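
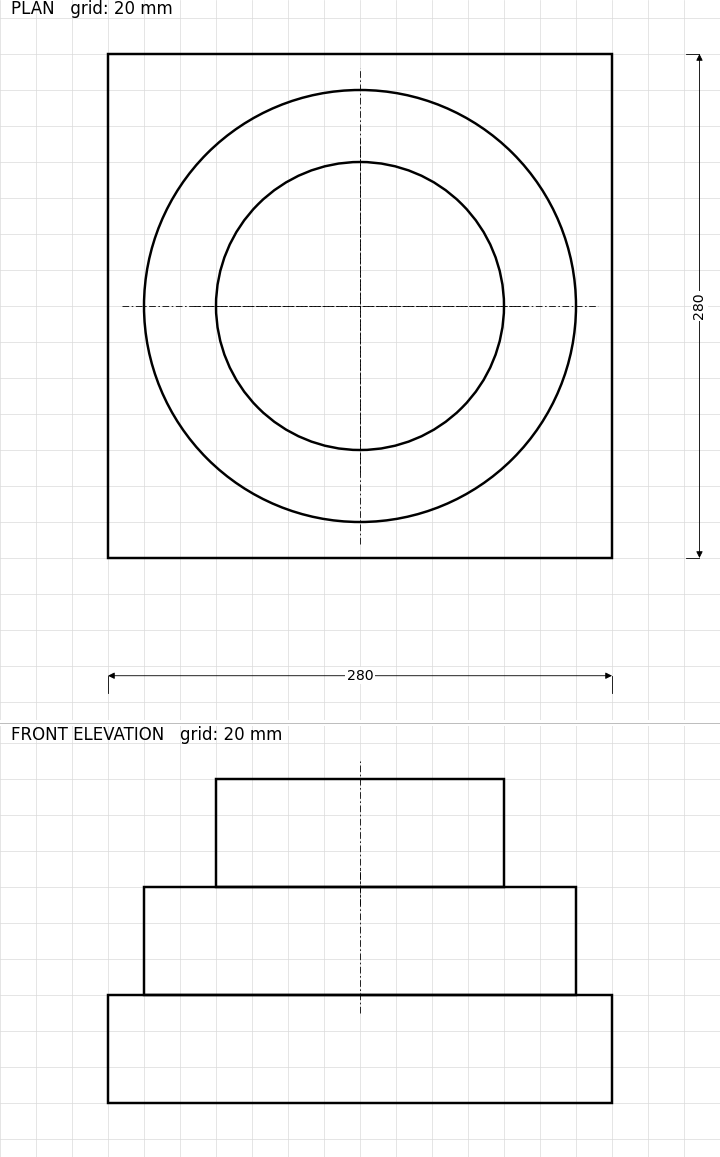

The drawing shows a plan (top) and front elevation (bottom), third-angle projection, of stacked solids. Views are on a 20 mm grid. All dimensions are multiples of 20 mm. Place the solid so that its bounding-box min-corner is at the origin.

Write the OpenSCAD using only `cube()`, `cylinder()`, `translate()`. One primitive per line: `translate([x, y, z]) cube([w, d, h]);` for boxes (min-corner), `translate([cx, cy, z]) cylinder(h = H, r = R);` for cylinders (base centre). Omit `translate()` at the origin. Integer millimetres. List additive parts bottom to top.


cube([280, 280, 60]);
translate([140, 140, 60]) cylinder(h = 60, r = 120);
translate([140, 140, 120]) cylinder(h = 60, r = 80);


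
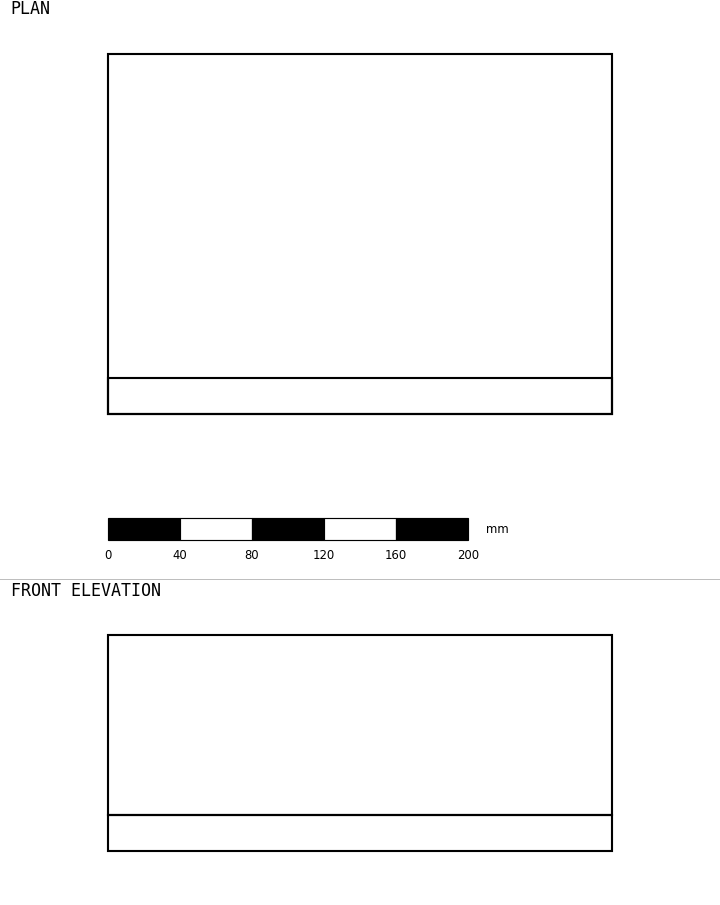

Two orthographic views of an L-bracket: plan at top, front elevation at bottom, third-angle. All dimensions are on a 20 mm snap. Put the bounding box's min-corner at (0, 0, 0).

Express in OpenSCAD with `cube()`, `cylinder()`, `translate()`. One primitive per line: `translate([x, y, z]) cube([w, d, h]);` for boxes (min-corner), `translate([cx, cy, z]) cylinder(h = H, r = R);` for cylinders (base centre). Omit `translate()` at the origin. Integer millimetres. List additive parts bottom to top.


cube([280, 200, 20]);
translate([0, 0, 20]) cube([280, 20, 100]);


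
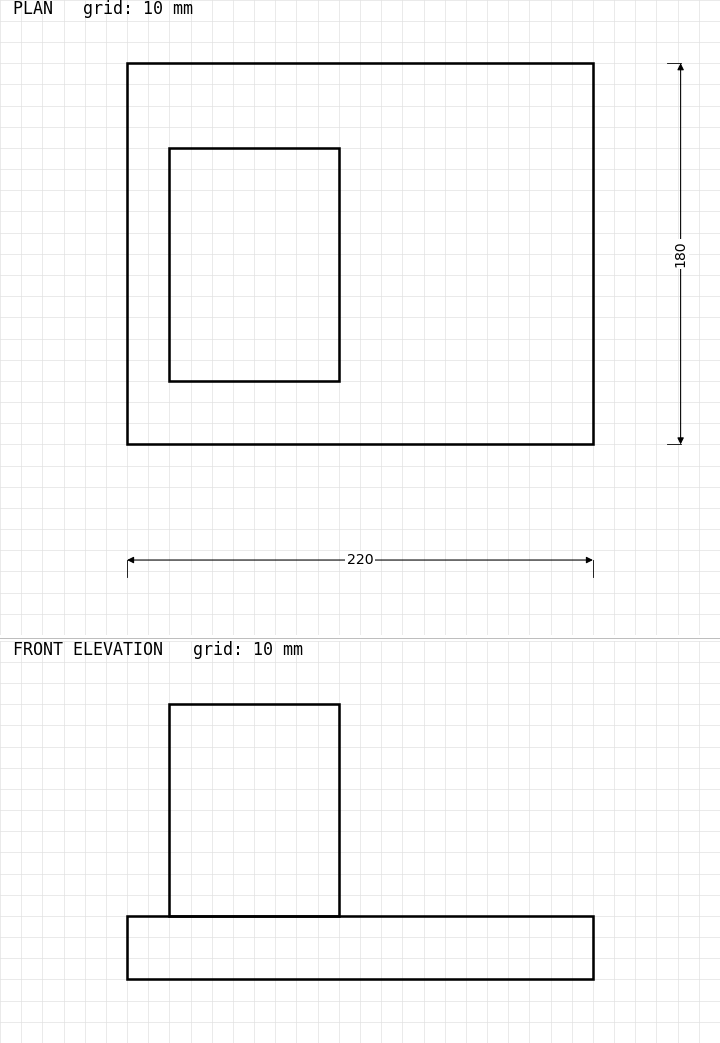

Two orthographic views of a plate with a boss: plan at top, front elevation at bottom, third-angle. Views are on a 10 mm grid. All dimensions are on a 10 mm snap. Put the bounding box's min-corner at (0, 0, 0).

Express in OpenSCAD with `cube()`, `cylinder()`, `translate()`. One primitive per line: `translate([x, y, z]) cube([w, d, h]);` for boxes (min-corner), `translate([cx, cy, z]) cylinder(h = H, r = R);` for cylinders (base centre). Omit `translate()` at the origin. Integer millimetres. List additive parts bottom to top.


cube([220, 180, 30]);
translate([20, 30, 30]) cube([80, 110, 100]);


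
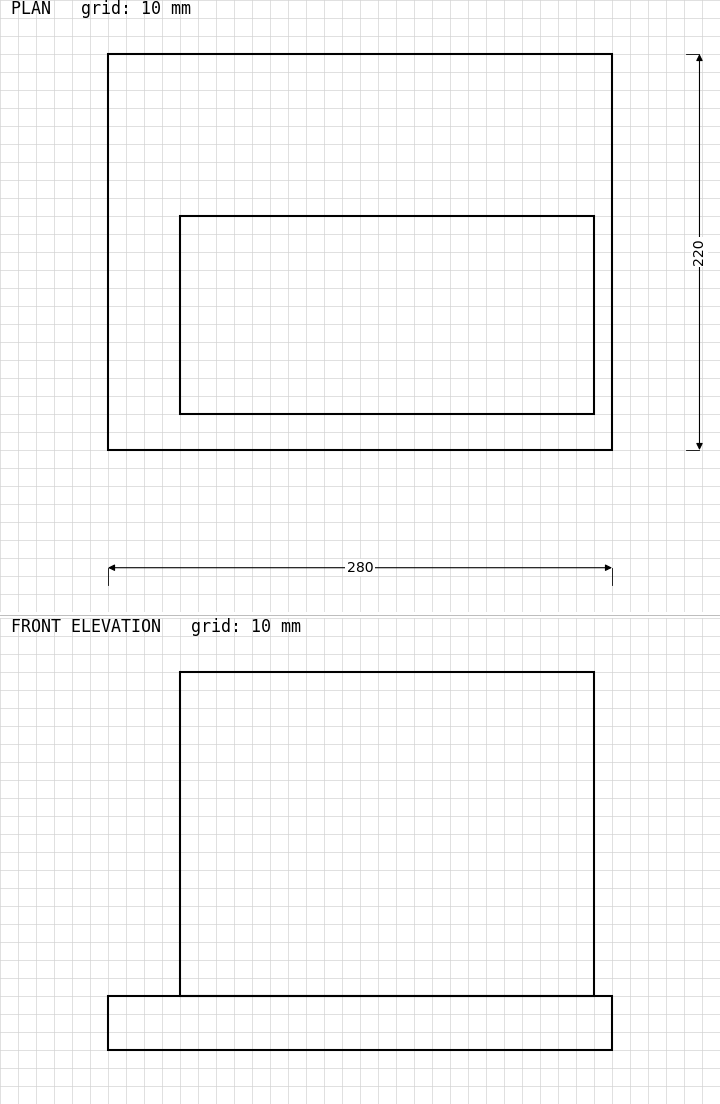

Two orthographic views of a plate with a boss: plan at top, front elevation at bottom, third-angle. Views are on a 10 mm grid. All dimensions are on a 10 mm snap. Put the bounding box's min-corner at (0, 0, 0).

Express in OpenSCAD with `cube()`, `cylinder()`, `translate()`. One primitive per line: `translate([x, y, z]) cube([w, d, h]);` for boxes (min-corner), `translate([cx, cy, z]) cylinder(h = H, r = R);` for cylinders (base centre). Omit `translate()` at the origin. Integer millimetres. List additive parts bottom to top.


cube([280, 220, 30]);
translate([40, 20, 30]) cube([230, 110, 180]);


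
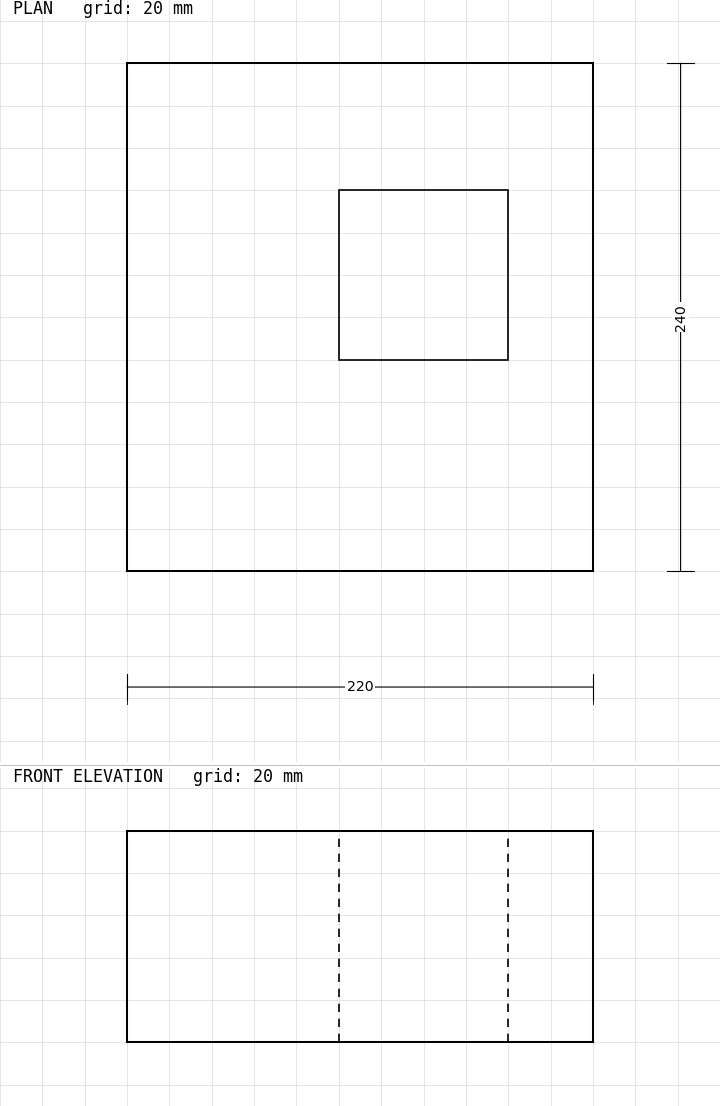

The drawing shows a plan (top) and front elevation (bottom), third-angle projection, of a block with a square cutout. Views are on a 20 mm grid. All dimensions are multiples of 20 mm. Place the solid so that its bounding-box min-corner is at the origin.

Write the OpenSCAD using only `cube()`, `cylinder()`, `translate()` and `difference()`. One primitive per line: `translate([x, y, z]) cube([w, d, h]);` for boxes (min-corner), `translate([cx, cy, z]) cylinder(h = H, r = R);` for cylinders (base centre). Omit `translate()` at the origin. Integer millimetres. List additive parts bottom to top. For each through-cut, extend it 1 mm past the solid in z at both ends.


difference() {
  cube([220, 240, 100]);
  translate([100, 100, -1]) cube([80, 80, 102]);
}


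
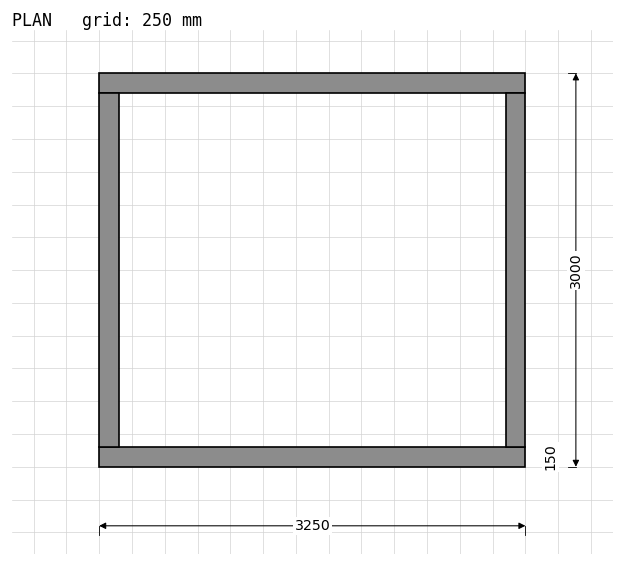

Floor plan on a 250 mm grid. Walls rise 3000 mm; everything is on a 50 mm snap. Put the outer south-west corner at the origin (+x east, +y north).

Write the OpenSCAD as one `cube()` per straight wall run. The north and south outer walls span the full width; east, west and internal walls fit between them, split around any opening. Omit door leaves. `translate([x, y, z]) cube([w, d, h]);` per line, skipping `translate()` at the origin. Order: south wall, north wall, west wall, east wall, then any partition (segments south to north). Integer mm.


cube([3250, 150, 3000]);
translate([0, 2850, 0]) cube([3250, 150, 3000]);
translate([0, 150, 0]) cube([150, 2700, 3000]);
translate([3100, 150, 0]) cube([150, 2700, 3000]);


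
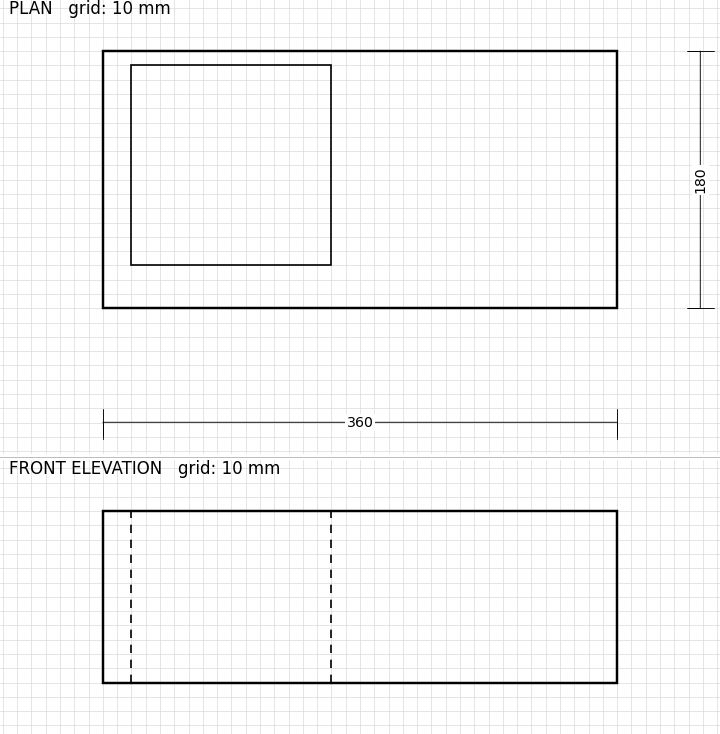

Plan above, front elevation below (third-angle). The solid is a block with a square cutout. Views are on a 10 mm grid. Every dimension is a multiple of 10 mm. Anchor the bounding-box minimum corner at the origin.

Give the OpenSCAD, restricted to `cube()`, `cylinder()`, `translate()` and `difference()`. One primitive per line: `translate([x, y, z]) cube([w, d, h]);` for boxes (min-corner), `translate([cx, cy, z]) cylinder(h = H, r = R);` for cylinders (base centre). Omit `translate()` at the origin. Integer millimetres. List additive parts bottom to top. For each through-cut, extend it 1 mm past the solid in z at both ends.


difference() {
  cube([360, 180, 120]);
  translate([20, 30, -1]) cube([140, 140, 122]);
}


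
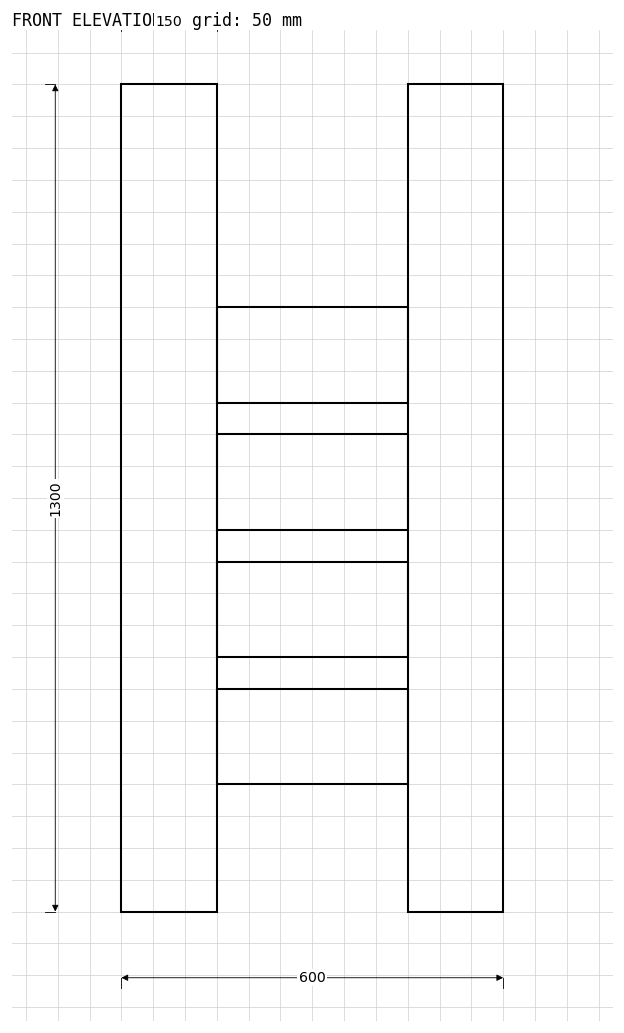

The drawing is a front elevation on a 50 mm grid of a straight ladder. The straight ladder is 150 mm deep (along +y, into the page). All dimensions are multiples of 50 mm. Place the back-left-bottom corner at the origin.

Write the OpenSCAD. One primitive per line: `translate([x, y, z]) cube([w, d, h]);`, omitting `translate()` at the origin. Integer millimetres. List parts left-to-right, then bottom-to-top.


cube([150, 150, 1300]);
translate([150, 0, 200]) cube([300, 150, 150]);
translate([150, 0, 400]) cube([300, 150, 150]);
translate([150, 0, 600]) cube([300, 150, 150]);
translate([150, 0, 800]) cube([300, 150, 150]);
translate([450, 0, 0]) cube([150, 150, 1300]);


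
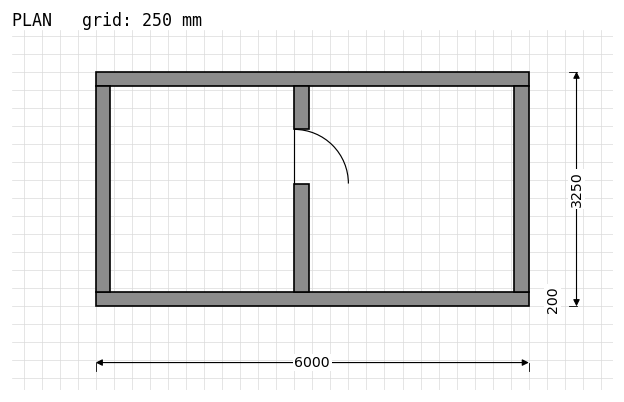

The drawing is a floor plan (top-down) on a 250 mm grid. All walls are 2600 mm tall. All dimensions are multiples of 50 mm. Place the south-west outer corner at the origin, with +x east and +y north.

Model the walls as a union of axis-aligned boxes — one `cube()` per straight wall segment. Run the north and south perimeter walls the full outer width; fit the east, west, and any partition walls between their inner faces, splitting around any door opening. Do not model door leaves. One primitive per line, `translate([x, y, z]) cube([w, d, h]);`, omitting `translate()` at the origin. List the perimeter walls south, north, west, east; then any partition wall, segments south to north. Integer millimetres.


cube([6000, 200, 2600]);
translate([0, 3050, 0]) cube([6000, 200, 2600]);
translate([0, 200, 0]) cube([200, 2850, 2600]);
translate([5800, 200, 0]) cube([200, 2850, 2600]);
translate([2750, 200, 0]) cube([200, 1500, 2600]);
translate([2750, 2450, 0]) cube([200, 600, 2600]);


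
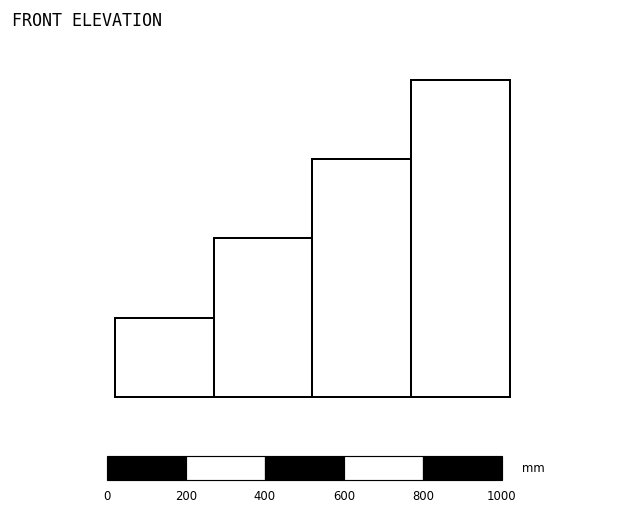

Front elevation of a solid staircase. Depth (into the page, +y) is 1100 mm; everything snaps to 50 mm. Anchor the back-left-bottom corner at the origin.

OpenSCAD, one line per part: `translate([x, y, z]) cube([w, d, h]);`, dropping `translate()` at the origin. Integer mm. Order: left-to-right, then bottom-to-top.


cube([250, 1100, 200]);
translate([250, 0, 0]) cube([250, 1100, 400]);
translate([500, 0, 0]) cube([250, 1100, 600]);
translate([750, 0, 0]) cube([250, 1100, 800]);


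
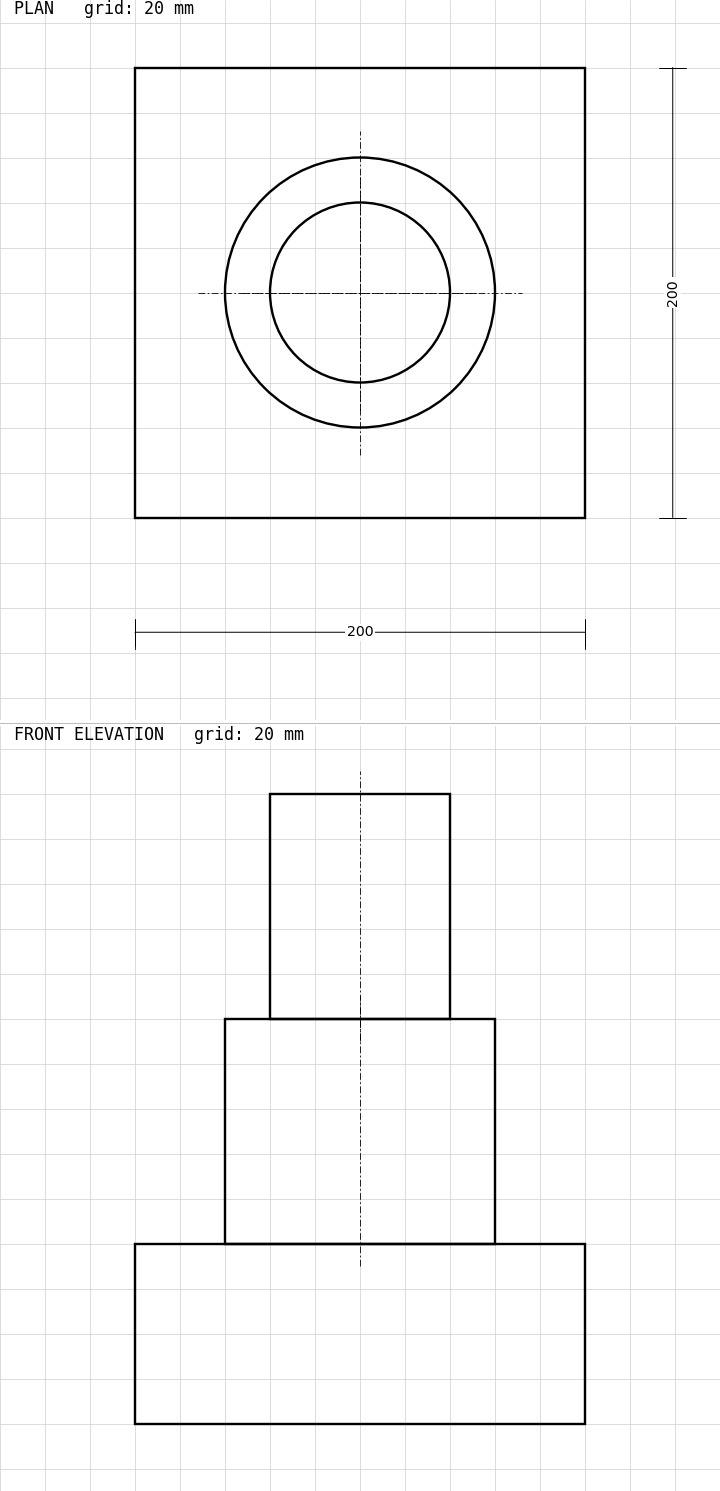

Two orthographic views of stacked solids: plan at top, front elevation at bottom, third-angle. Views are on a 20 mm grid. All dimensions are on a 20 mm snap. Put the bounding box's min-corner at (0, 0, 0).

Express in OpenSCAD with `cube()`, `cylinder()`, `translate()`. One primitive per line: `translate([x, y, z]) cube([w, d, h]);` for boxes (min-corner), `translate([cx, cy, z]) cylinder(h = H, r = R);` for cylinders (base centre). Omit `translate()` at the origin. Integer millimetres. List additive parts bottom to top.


cube([200, 200, 80]);
translate([100, 100, 80]) cylinder(h = 100, r = 60);
translate([100, 100, 180]) cylinder(h = 100, r = 40);


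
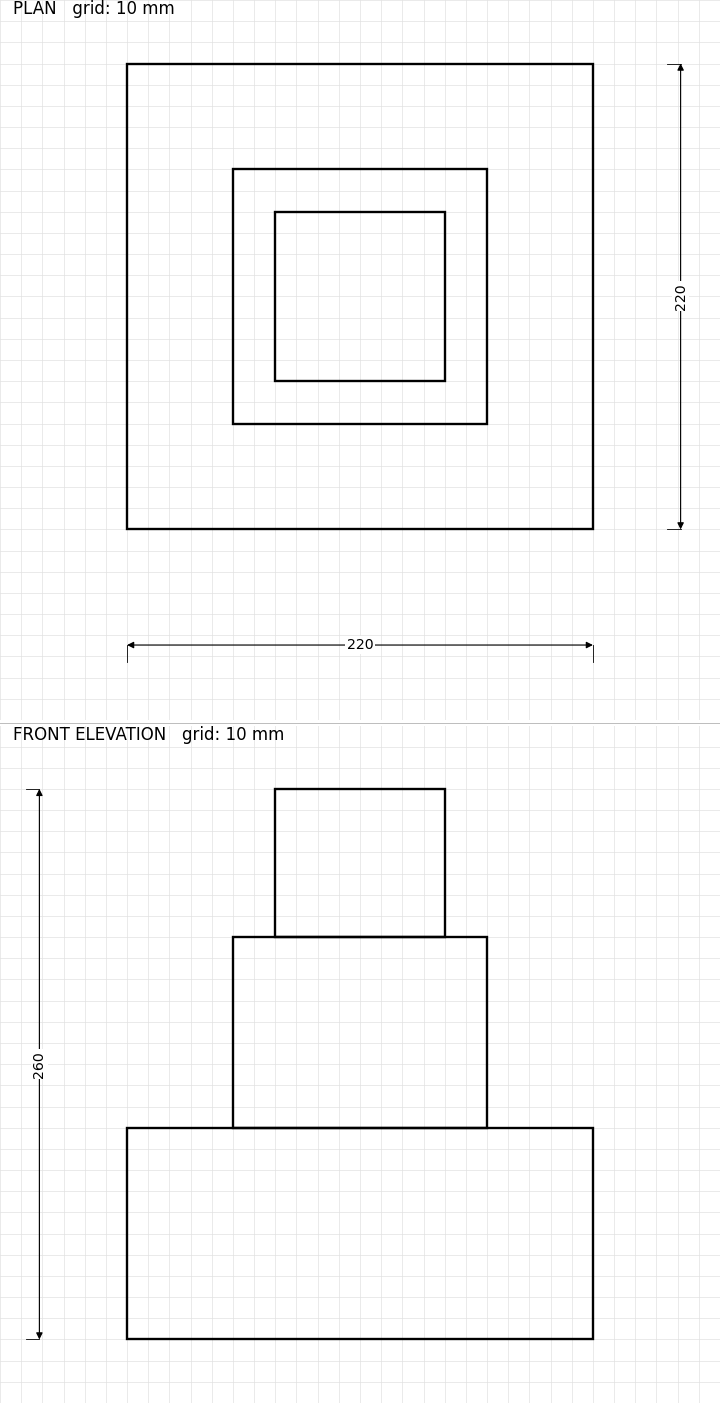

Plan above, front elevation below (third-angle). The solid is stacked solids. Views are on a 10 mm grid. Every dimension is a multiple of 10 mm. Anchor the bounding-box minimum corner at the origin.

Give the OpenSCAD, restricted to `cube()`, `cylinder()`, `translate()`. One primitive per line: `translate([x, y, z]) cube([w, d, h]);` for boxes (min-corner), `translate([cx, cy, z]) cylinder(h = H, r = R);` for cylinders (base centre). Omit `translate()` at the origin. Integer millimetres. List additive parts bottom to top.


cube([220, 220, 100]);
translate([50, 50, 100]) cube([120, 120, 90]);
translate([70, 70, 190]) cube([80, 80, 70]);


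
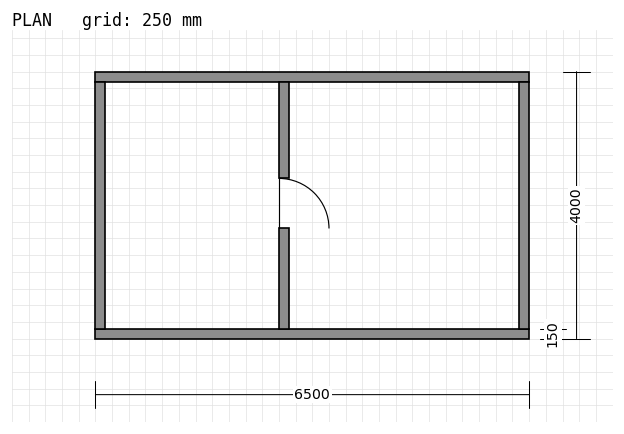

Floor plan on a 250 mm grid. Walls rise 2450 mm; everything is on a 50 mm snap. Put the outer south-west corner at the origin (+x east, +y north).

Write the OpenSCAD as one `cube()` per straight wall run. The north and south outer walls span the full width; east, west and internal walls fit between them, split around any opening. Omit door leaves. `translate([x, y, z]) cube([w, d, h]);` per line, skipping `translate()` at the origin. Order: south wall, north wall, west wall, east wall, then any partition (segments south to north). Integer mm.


cube([6500, 150, 2450]);
translate([0, 3850, 0]) cube([6500, 150, 2450]);
translate([0, 150, 0]) cube([150, 3700, 2450]);
translate([6350, 150, 0]) cube([150, 3700, 2450]);
translate([2750, 150, 0]) cube([150, 1500, 2450]);
translate([2750, 2400, 0]) cube([150, 1450, 2450]);


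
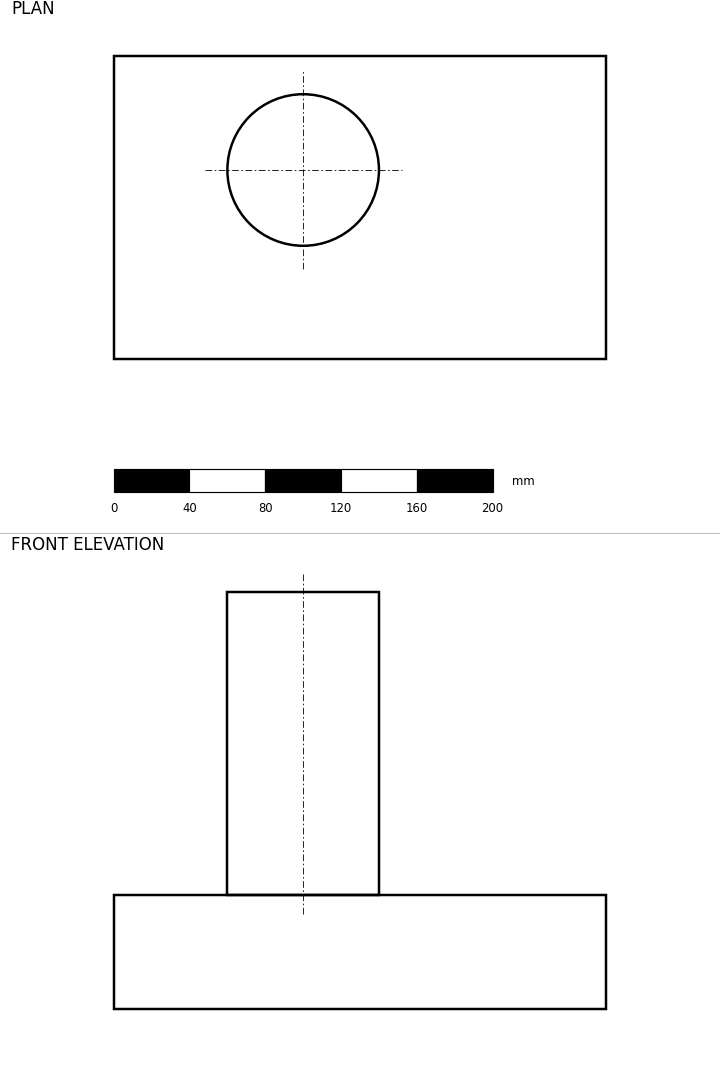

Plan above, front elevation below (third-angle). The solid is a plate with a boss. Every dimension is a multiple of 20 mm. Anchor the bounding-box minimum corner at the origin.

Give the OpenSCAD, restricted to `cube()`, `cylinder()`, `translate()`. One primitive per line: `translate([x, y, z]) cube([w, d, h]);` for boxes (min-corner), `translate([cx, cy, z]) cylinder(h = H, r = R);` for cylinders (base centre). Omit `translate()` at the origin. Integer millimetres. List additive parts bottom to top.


cube([260, 160, 60]);
translate([100, 100, 60]) cylinder(h = 160, r = 40);


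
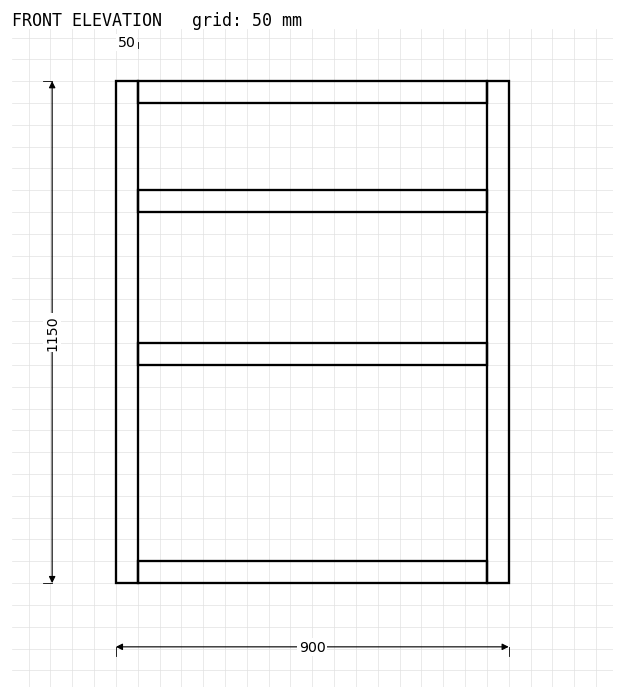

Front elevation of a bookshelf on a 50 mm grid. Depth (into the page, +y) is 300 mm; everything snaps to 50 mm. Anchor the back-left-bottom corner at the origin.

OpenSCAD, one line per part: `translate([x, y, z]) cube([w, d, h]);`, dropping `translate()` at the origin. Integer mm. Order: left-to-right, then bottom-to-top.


cube([50, 300, 1150]);
translate([50, 0, 0]) cube([800, 300, 50]);
translate([50, 0, 500]) cube([800, 300, 50]);
translate([50, 0, 850]) cube([800, 300, 50]);
translate([50, 0, 1100]) cube([800, 300, 50]);
translate([850, 0, 0]) cube([50, 300, 1150]);


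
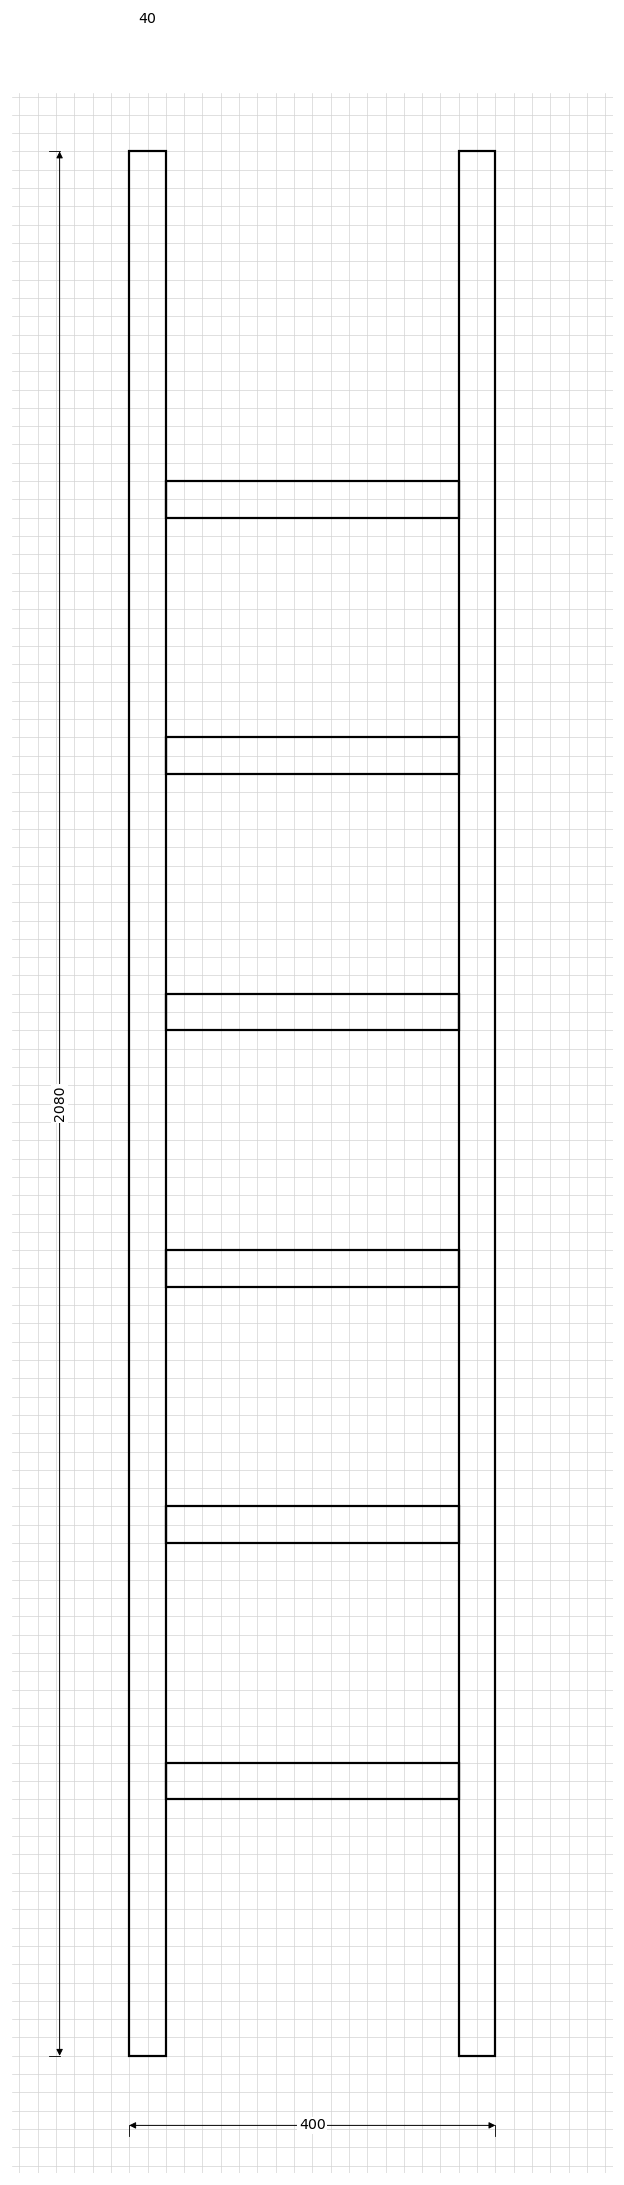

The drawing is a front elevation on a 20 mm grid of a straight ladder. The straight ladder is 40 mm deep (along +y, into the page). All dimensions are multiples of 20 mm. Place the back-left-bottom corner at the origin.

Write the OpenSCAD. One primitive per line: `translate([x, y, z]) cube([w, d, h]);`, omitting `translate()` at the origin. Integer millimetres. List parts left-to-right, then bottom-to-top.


cube([40, 40, 2080]);
translate([40, 0, 280]) cube([320, 40, 40]);
translate([40, 0, 560]) cube([320, 40, 40]);
translate([40, 0, 840]) cube([320, 40, 40]);
translate([40, 0, 1120]) cube([320, 40, 40]);
translate([40, 0, 1400]) cube([320, 40, 40]);
translate([40, 0, 1680]) cube([320, 40, 40]);
translate([360, 0, 0]) cube([40, 40, 2080]);


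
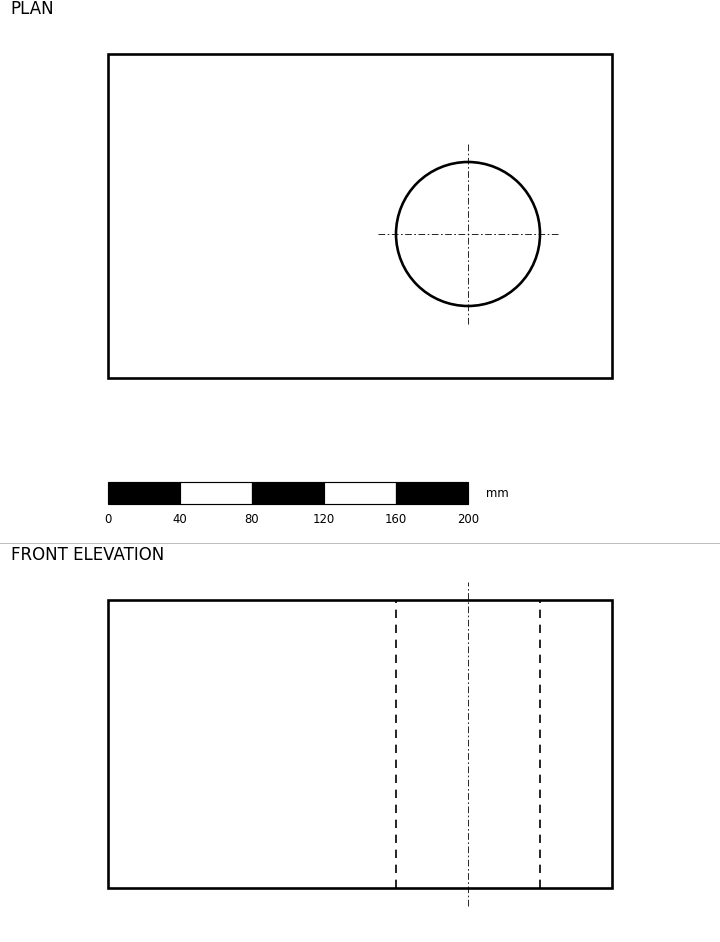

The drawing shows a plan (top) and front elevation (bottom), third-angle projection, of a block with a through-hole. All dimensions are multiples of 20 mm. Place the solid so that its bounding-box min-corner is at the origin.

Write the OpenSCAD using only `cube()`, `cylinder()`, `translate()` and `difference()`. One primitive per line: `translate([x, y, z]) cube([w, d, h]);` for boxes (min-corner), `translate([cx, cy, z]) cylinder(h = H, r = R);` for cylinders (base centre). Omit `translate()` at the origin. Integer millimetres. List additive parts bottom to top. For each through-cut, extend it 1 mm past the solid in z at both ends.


difference() {
  cube([280, 180, 160]);
  translate([200, 80, -1]) cylinder(h = 162, r = 40);
}


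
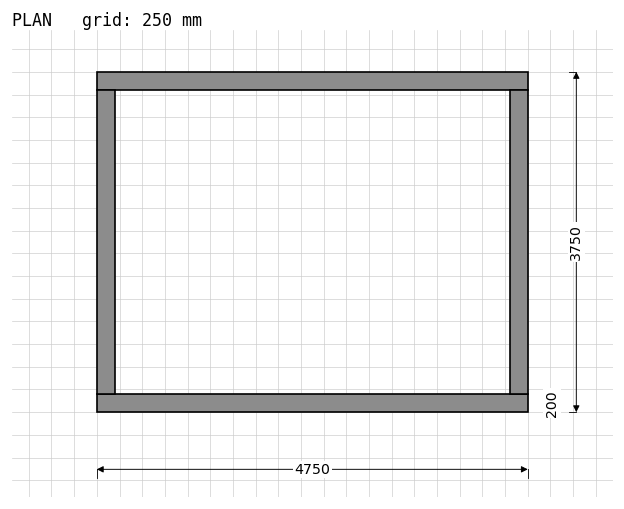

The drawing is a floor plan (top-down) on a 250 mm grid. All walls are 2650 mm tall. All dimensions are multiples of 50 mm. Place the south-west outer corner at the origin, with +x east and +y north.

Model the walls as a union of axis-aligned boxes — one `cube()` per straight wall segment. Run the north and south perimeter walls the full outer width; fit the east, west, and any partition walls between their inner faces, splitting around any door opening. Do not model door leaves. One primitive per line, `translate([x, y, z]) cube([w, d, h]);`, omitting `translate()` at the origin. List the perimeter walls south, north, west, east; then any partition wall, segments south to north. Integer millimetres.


cube([4750, 200, 2650]);
translate([0, 3550, 0]) cube([4750, 200, 2650]);
translate([0, 200, 0]) cube([200, 3350, 2650]);
translate([4550, 200, 0]) cube([200, 3350, 2650]);


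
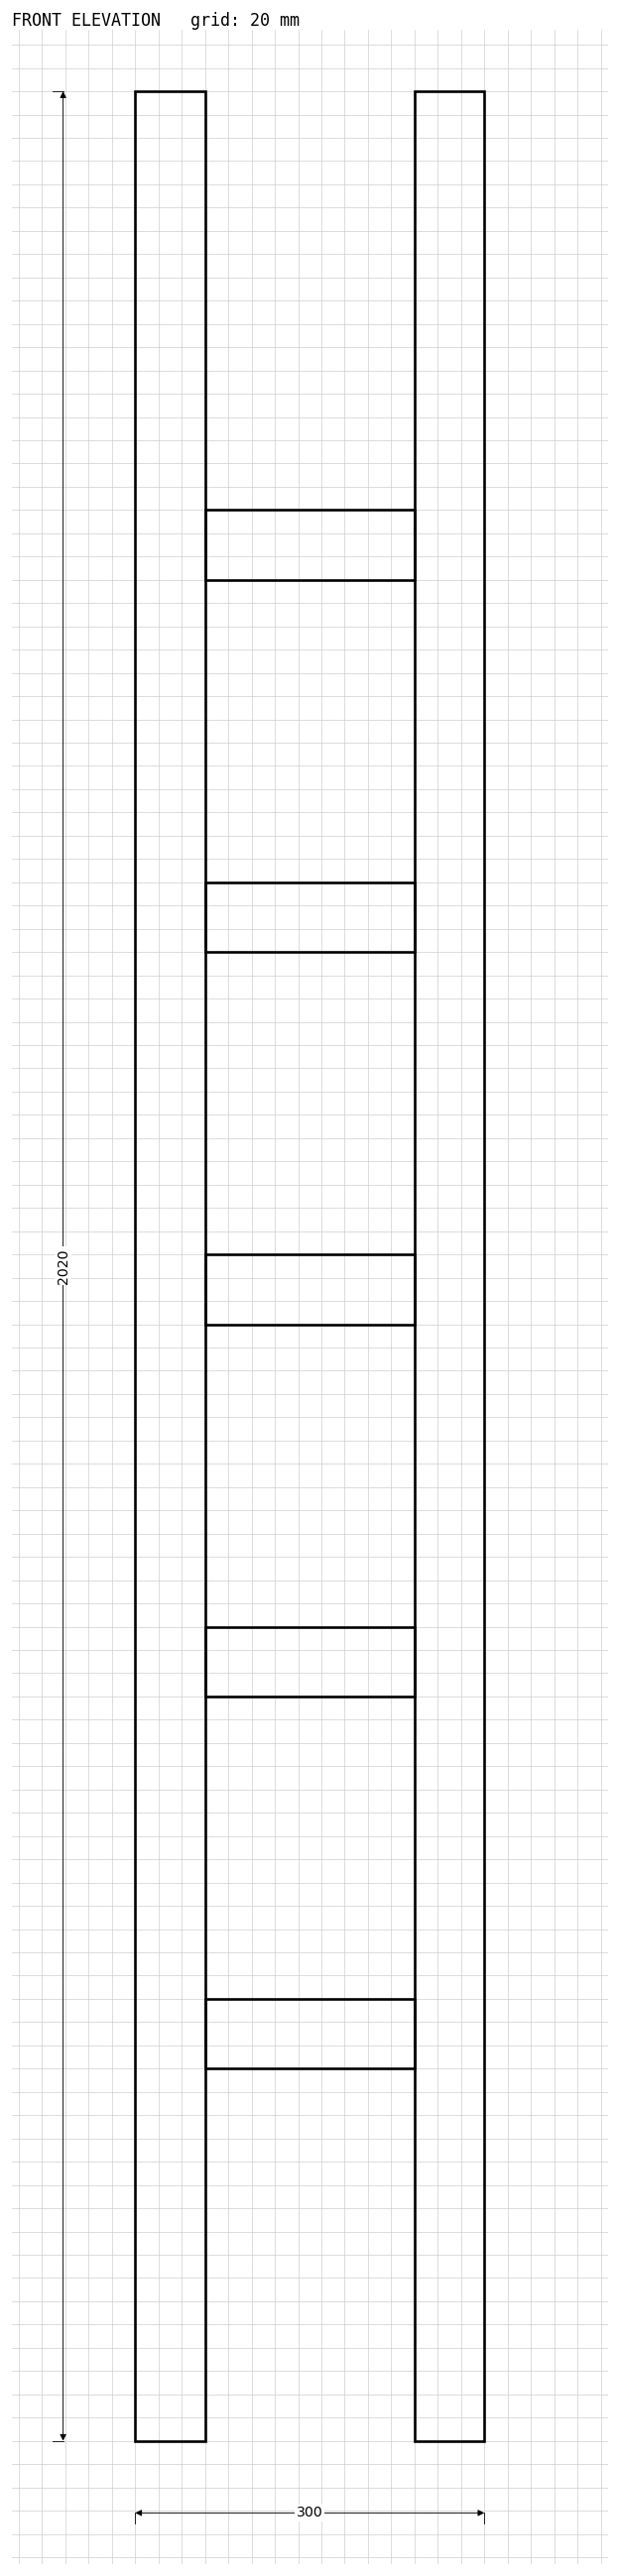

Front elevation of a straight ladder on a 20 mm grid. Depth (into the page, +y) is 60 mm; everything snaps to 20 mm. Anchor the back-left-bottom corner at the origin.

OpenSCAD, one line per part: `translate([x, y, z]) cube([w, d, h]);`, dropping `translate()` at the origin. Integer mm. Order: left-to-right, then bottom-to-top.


cube([60, 60, 2020]);
translate([60, 0, 320]) cube([180, 60, 60]);
translate([60, 0, 640]) cube([180, 60, 60]);
translate([60, 0, 960]) cube([180, 60, 60]);
translate([60, 0, 1280]) cube([180, 60, 60]);
translate([60, 0, 1600]) cube([180, 60, 60]);
translate([240, 0, 0]) cube([60, 60, 2020]);


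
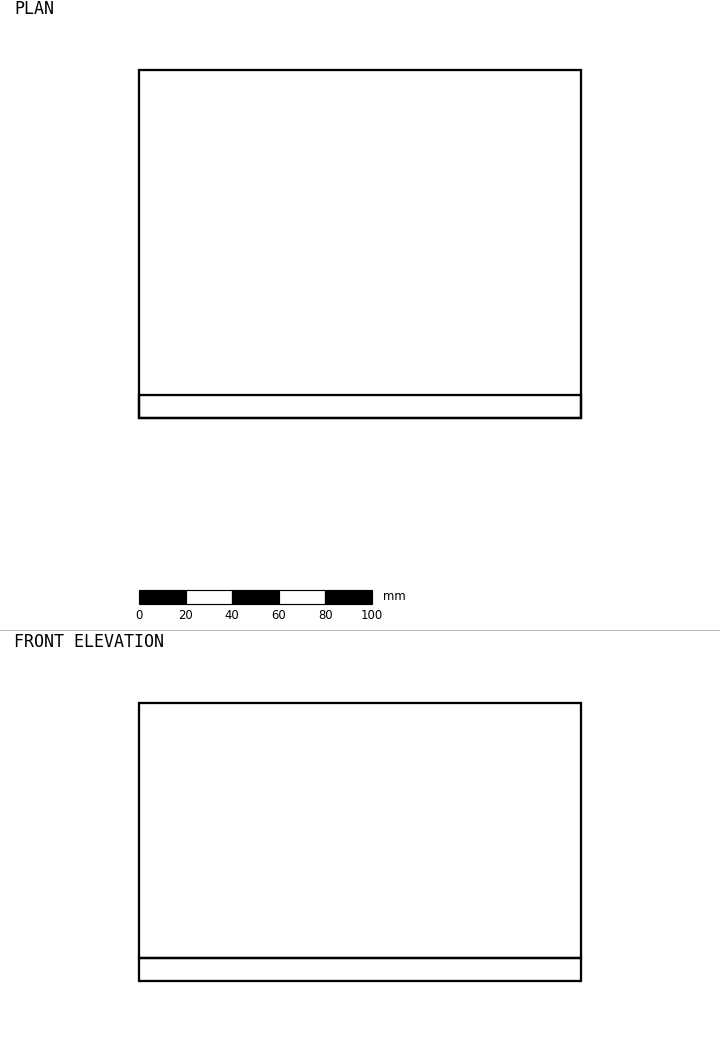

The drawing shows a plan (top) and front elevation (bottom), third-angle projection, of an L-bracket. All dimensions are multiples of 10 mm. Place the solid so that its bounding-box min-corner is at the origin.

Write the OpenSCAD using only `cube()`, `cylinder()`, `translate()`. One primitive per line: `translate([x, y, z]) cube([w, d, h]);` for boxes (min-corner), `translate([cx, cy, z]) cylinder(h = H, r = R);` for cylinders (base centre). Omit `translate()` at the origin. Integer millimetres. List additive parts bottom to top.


cube([190, 150, 10]);
translate([0, 0, 10]) cube([190, 10, 110]);


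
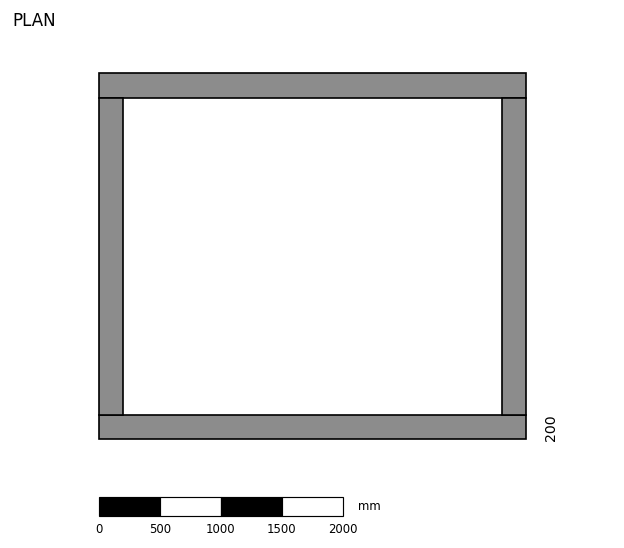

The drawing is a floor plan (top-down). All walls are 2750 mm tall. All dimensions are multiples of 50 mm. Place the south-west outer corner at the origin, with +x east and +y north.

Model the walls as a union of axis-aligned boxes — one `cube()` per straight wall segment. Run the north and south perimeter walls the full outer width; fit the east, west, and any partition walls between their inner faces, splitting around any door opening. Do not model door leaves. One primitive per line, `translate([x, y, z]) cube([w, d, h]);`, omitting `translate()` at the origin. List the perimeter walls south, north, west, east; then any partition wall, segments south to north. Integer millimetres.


cube([3500, 200, 2750]);
translate([0, 2800, 0]) cube([3500, 200, 2750]);
translate([0, 200, 0]) cube([200, 2600, 2750]);
translate([3300, 200, 0]) cube([200, 2600, 2750]);


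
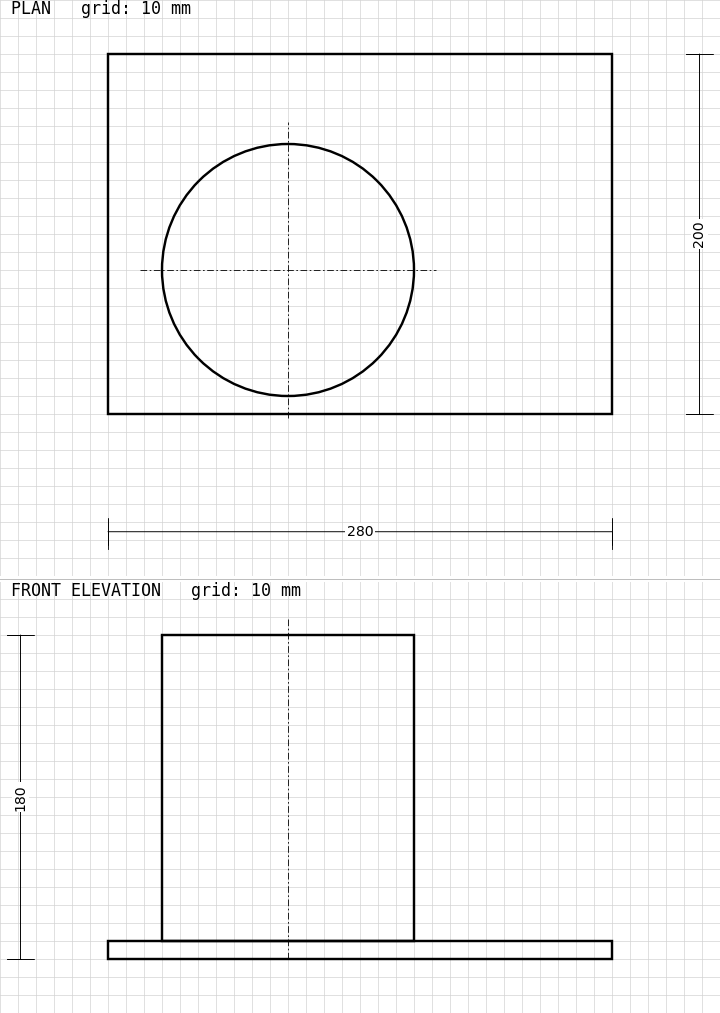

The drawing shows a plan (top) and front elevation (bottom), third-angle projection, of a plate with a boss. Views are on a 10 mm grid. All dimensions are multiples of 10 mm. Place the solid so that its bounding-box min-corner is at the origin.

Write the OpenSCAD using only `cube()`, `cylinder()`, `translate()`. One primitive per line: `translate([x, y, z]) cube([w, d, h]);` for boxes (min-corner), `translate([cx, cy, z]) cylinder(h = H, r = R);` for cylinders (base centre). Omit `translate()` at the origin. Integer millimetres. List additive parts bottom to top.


cube([280, 200, 10]);
translate([100, 80, 10]) cylinder(h = 170, r = 70);


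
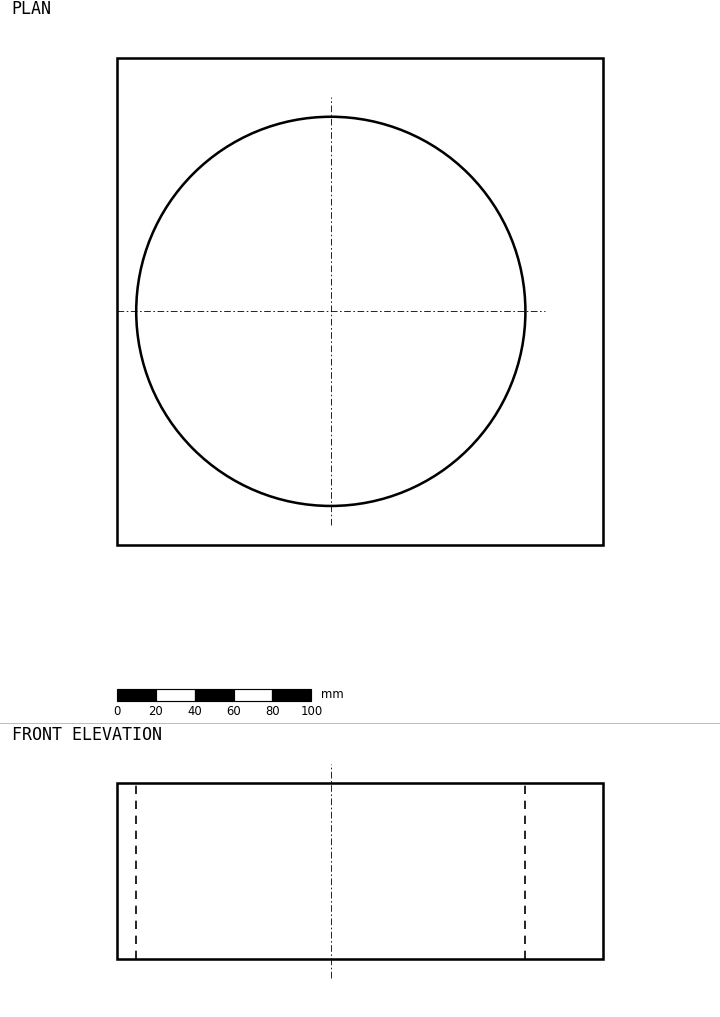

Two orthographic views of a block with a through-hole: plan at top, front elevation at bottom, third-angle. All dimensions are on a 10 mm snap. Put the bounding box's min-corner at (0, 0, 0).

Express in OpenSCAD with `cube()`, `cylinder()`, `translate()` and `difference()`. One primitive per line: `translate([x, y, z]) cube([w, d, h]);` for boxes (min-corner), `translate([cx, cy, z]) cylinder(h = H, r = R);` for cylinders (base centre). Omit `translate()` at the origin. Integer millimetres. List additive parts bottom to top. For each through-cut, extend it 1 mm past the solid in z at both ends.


difference() {
  cube([250, 250, 90]);
  translate([110, 120, -1]) cylinder(h = 92, r = 100);
}


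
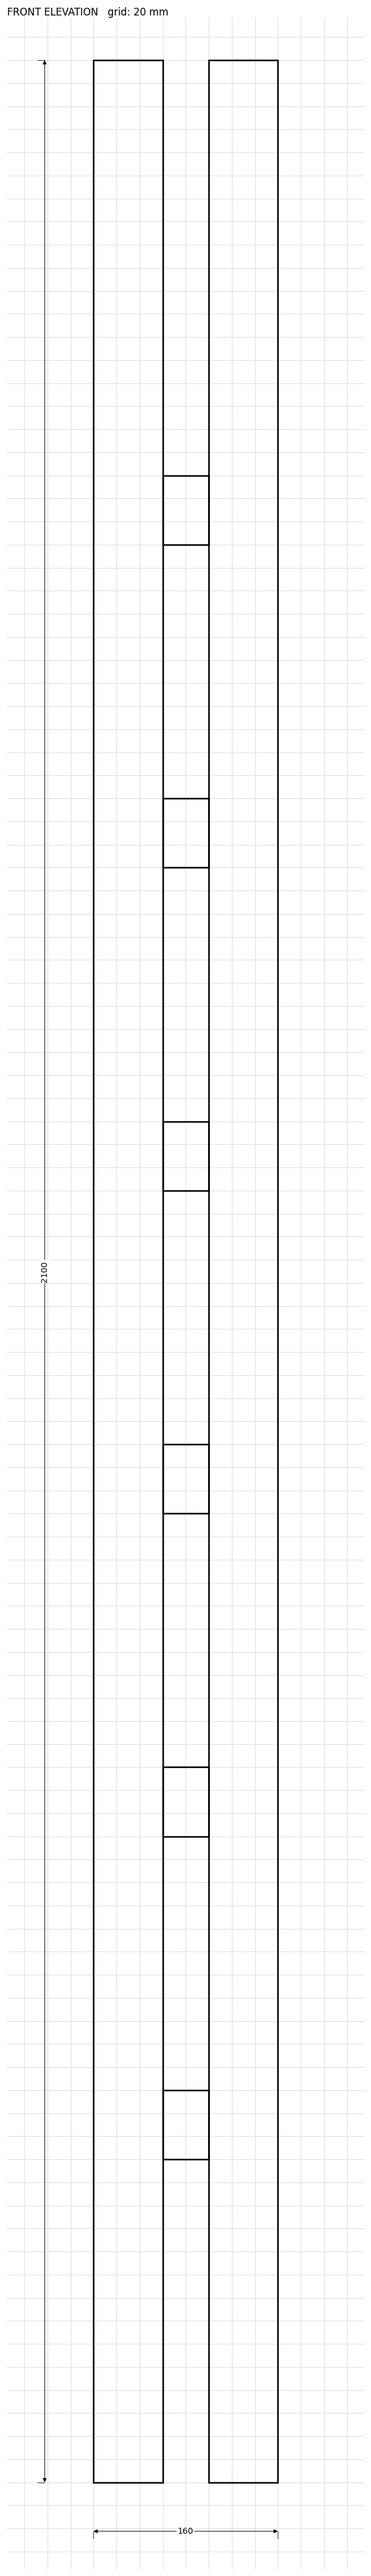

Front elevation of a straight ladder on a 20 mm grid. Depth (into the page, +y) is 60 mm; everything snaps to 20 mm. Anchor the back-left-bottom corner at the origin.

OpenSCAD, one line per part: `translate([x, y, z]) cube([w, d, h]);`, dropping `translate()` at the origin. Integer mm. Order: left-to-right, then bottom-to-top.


cube([60, 60, 2100]);
translate([60, 0, 280]) cube([40, 60, 60]);
translate([60, 0, 560]) cube([40, 60, 60]);
translate([60, 0, 840]) cube([40, 60, 60]);
translate([60, 0, 1120]) cube([40, 60, 60]);
translate([60, 0, 1400]) cube([40, 60, 60]);
translate([60, 0, 1680]) cube([40, 60, 60]);
translate([100, 0, 0]) cube([60, 60, 2100]);


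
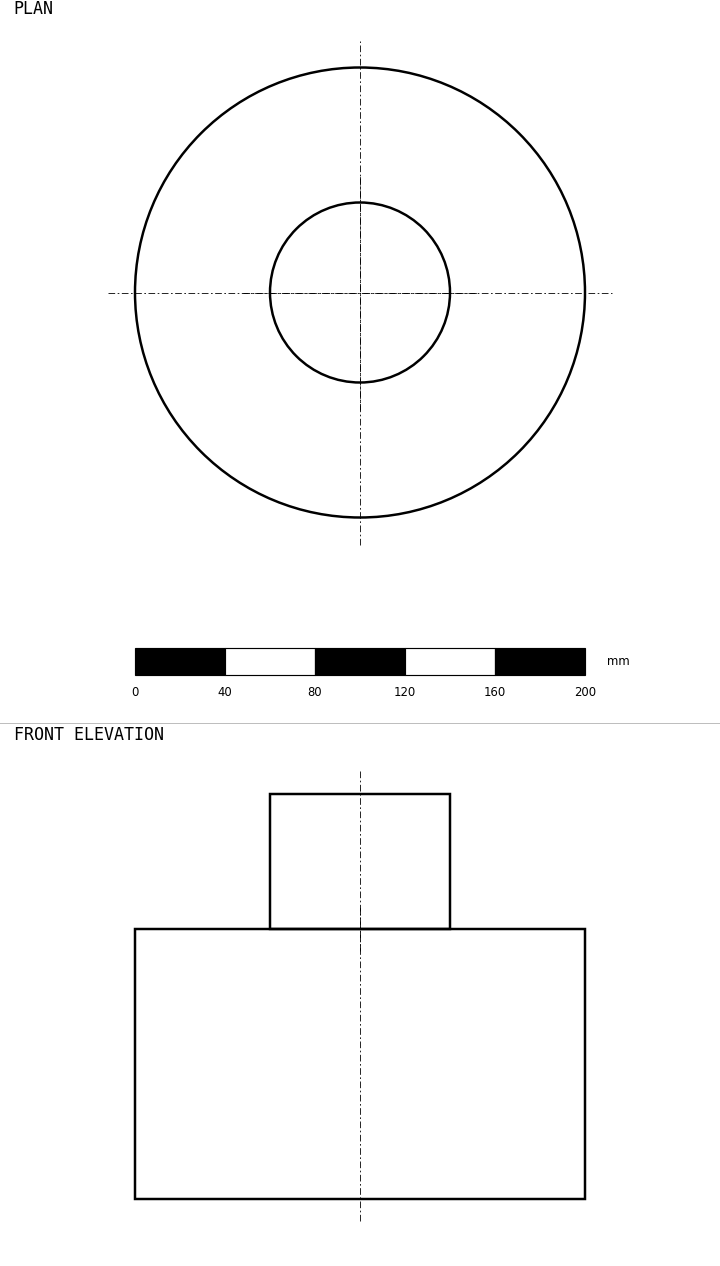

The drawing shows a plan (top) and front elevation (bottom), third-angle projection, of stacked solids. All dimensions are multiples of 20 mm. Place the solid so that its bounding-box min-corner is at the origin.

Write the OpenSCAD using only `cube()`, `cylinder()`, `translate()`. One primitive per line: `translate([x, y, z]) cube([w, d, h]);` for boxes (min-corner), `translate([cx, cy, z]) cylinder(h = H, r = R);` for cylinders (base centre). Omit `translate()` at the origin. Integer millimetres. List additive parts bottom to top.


translate([100, 100, 0]) cylinder(h = 120, r = 100);
translate([100, 100, 120]) cylinder(h = 60, r = 40);


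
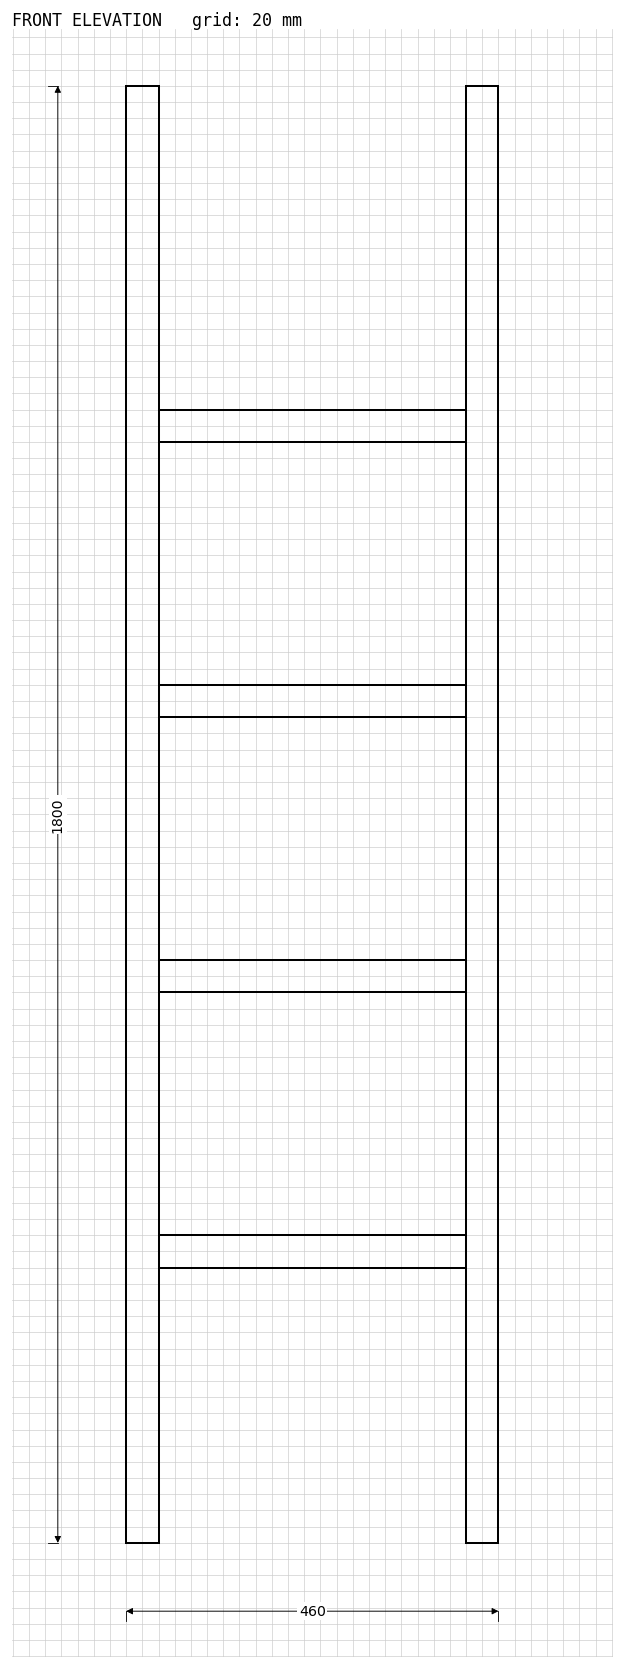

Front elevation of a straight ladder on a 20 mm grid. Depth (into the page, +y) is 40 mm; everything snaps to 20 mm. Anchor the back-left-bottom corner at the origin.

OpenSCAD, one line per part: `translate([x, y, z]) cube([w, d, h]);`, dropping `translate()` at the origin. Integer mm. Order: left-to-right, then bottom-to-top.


cube([40, 40, 1800]);
translate([40, 0, 340]) cube([380, 40, 40]);
translate([40, 0, 680]) cube([380, 40, 40]);
translate([40, 0, 1020]) cube([380, 40, 40]);
translate([40, 0, 1360]) cube([380, 40, 40]);
translate([420, 0, 0]) cube([40, 40, 1800]);


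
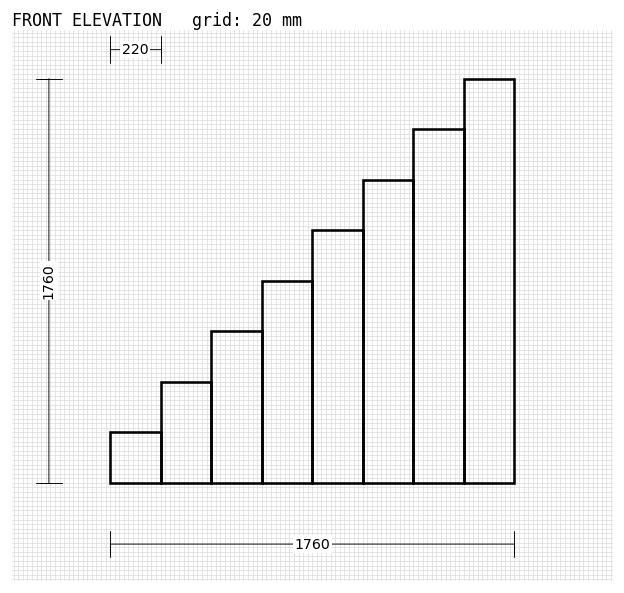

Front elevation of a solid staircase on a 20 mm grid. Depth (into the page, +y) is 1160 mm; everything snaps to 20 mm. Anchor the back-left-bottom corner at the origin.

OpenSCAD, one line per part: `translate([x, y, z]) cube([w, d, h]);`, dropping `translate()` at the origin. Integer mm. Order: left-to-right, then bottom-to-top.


cube([220, 1160, 220]);
translate([220, 0, 0]) cube([220, 1160, 440]);
translate([440, 0, 0]) cube([220, 1160, 660]);
translate([660, 0, 0]) cube([220, 1160, 880]);
translate([880, 0, 0]) cube([220, 1160, 1100]);
translate([1100, 0, 0]) cube([220, 1160, 1320]);
translate([1320, 0, 0]) cube([220, 1160, 1540]);
translate([1540, 0, 0]) cube([220, 1160, 1760]);


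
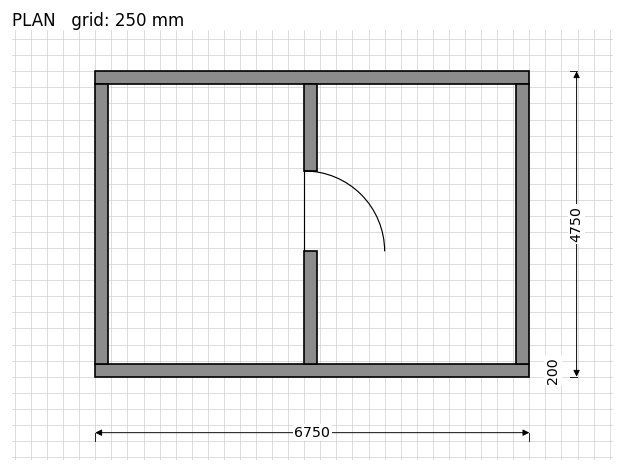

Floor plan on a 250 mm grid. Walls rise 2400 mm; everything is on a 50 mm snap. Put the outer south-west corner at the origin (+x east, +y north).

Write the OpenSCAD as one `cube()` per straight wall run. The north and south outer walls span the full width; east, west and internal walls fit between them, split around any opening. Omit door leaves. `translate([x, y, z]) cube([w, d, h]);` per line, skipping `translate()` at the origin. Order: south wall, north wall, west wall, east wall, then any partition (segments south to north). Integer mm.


cube([6750, 200, 2400]);
translate([0, 4550, 0]) cube([6750, 200, 2400]);
translate([0, 200, 0]) cube([200, 4350, 2400]);
translate([6550, 200, 0]) cube([200, 4350, 2400]);
translate([3250, 200, 0]) cube([200, 1750, 2400]);
translate([3250, 3200, 0]) cube([200, 1350, 2400]);


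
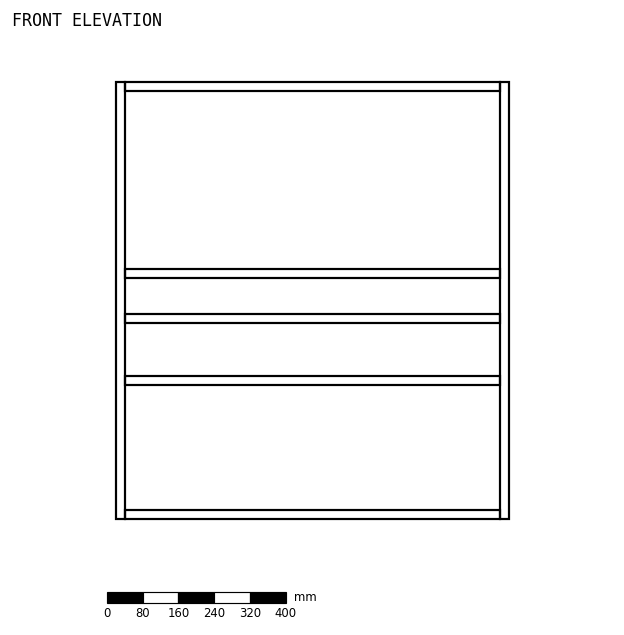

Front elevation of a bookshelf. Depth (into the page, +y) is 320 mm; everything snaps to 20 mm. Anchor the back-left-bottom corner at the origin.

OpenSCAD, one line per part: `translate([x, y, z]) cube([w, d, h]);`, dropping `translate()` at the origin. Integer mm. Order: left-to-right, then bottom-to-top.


cube([20, 320, 980]);
translate([20, 0, 0]) cube([840, 320, 20]);
translate([20, 0, 300]) cube([840, 320, 20]);
translate([20, 0, 440]) cube([840, 320, 20]);
translate([20, 0, 540]) cube([840, 320, 20]);
translate([20, 0, 960]) cube([840, 320, 20]);
translate([860, 0, 0]) cube([20, 320, 980]);


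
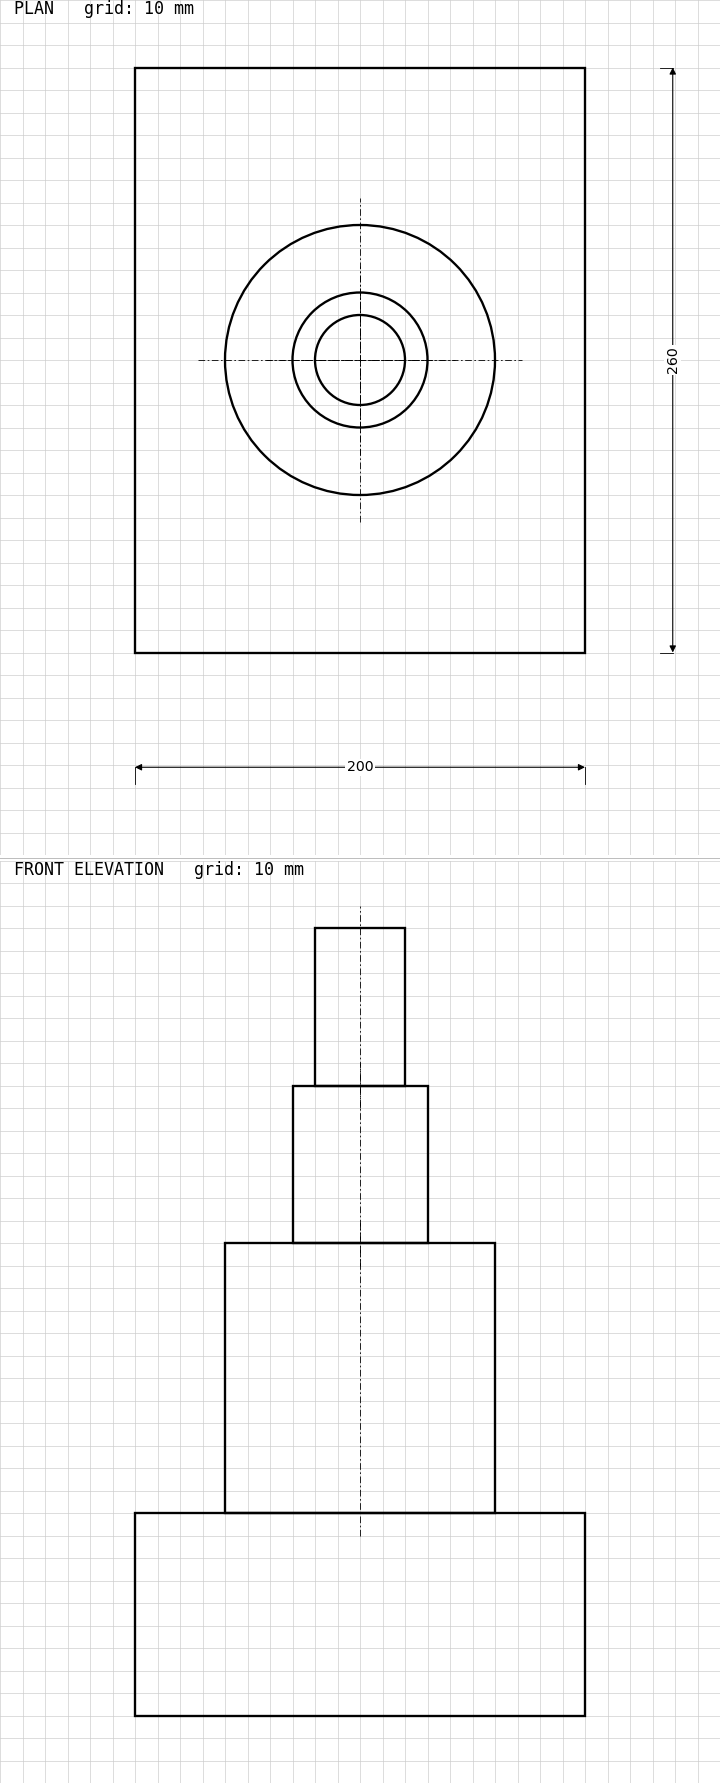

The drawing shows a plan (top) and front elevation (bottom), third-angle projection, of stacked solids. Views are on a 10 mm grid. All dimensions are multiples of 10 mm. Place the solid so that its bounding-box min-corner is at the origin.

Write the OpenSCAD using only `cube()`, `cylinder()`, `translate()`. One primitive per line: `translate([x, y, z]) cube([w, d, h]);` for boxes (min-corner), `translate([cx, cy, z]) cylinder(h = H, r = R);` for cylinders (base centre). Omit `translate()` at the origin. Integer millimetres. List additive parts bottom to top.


cube([200, 260, 90]);
translate([100, 130, 90]) cylinder(h = 120, r = 60);
translate([100, 130, 210]) cylinder(h = 70, r = 30);
translate([100, 130, 280]) cylinder(h = 70, r = 20);


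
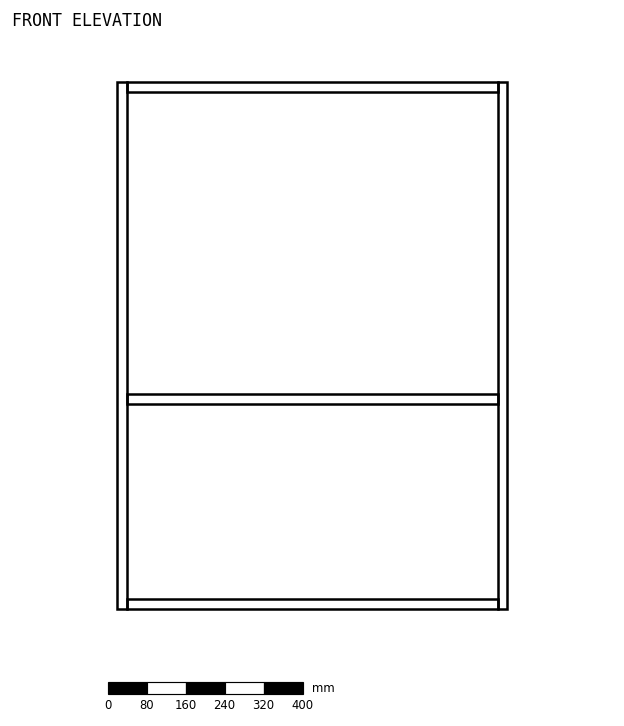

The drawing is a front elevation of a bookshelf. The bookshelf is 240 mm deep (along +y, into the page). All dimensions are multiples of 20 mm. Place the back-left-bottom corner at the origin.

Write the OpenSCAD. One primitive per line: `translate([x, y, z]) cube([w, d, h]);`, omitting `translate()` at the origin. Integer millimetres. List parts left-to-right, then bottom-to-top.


cube([20, 240, 1080]);
translate([20, 0, 0]) cube([760, 240, 20]);
translate([20, 0, 420]) cube([760, 240, 20]);
translate([20, 0, 1060]) cube([760, 240, 20]);
translate([780, 0, 0]) cube([20, 240, 1080]);


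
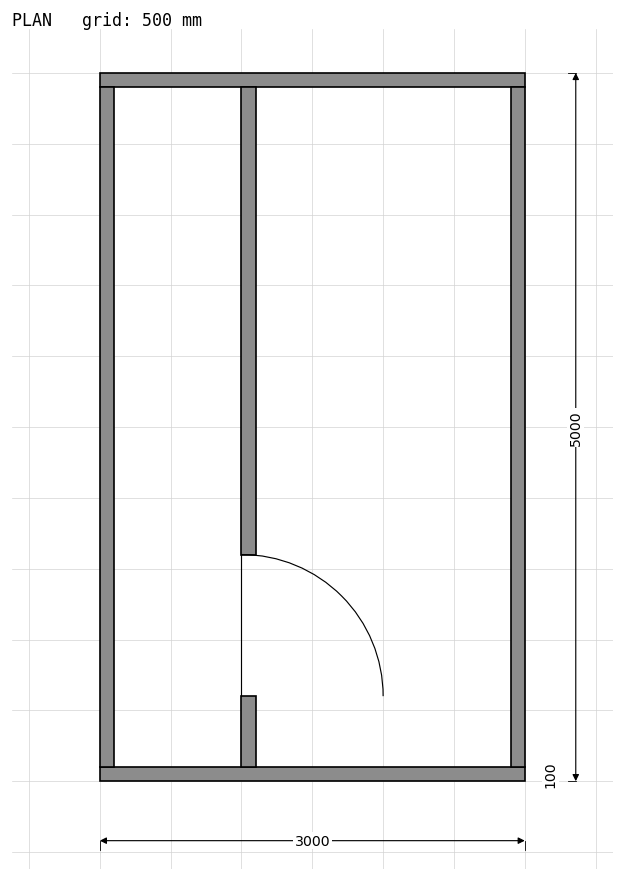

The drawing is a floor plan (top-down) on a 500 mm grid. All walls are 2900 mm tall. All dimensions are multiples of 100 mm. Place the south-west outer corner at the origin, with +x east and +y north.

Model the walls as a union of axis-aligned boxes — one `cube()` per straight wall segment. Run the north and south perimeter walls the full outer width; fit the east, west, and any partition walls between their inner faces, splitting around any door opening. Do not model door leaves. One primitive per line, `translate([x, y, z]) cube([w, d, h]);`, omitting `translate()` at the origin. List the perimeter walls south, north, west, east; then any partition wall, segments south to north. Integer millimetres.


cube([3000, 100, 2900]);
translate([0, 4900, 0]) cube([3000, 100, 2900]);
translate([0, 100, 0]) cube([100, 4800, 2900]);
translate([2900, 100, 0]) cube([100, 4800, 2900]);
translate([1000, 100, 0]) cube([100, 500, 2900]);
translate([1000, 1600, 0]) cube([100, 3300, 2900]);


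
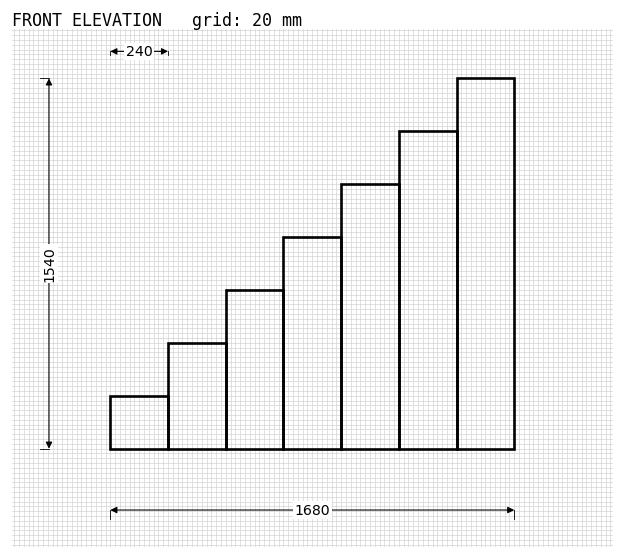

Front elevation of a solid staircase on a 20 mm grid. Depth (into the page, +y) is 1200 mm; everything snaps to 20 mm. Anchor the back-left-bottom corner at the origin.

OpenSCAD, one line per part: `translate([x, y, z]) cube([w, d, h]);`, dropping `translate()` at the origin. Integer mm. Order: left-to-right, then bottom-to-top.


cube([240, 1200, 220]);
translate([240, 0, 0]) cube([240, 1200, 440]);
translate([480, 0, 0]) cube([240, 1200, 660]);
translate([720, 0, 0]) cube([240, 1200, 880]);
translate([960, 0, 0]) cube([240, 1200, 1100]);
translate([1200, 0, 0]) cube([240, 1200, 1320]);
translate([1440, 0, 0]) cube([240, 1200, 1540]);
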